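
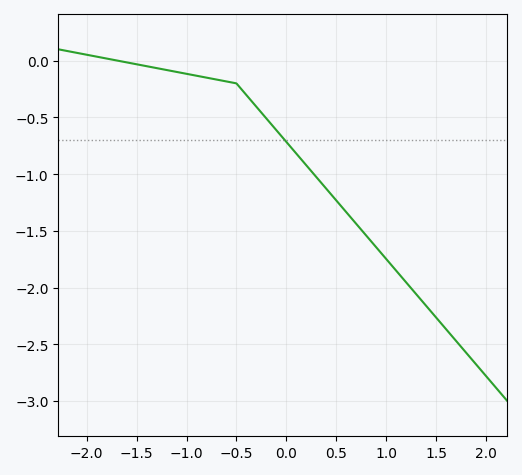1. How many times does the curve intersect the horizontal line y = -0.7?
1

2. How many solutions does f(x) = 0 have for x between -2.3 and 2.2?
1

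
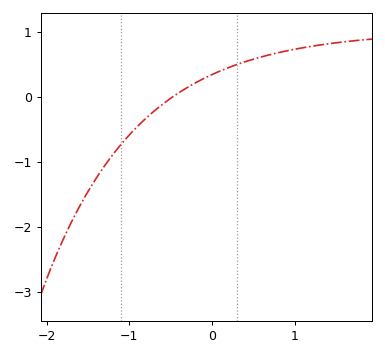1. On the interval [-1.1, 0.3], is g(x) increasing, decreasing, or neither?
increasing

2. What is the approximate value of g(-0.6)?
-0.109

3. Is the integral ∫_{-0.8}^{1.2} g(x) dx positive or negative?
positive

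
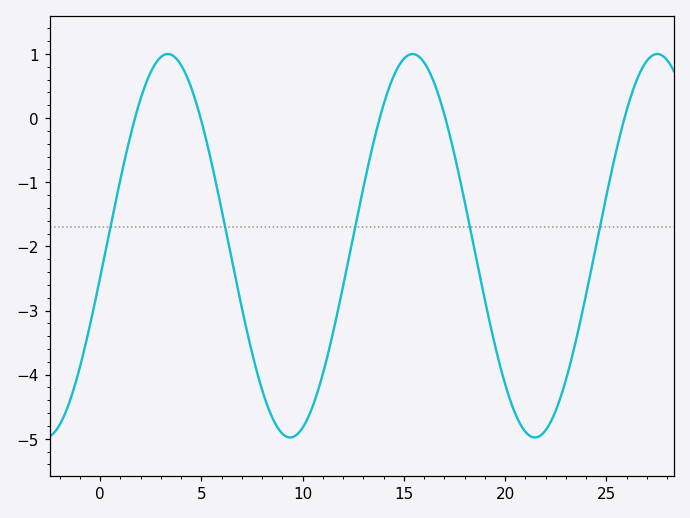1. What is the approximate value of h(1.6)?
-0.2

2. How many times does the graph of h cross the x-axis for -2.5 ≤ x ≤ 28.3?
5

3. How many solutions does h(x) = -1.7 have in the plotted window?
5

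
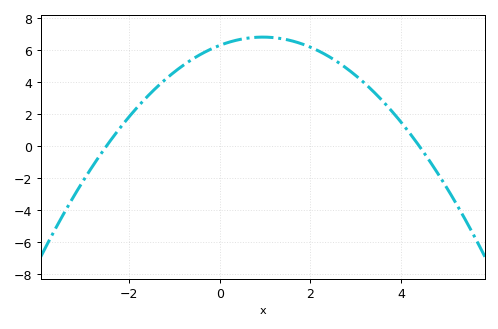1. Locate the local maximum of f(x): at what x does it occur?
1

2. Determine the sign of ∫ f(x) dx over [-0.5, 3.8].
positive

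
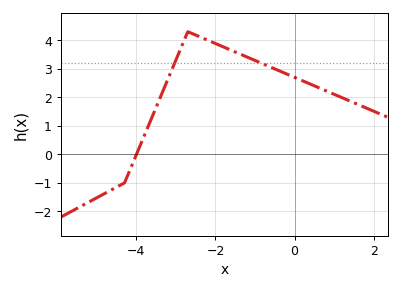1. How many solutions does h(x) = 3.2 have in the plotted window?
2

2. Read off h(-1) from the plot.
3.3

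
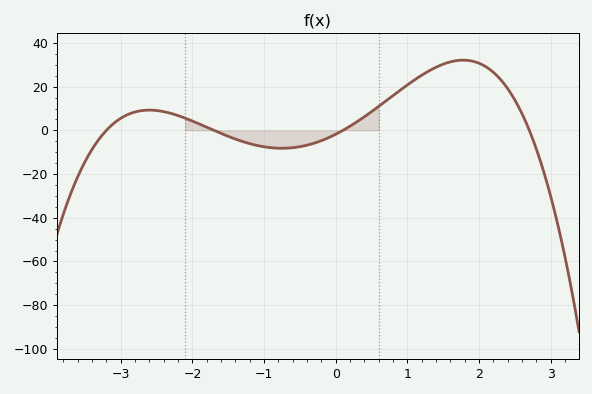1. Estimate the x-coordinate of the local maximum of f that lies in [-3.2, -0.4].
-2.6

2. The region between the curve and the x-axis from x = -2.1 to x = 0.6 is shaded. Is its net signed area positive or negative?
negative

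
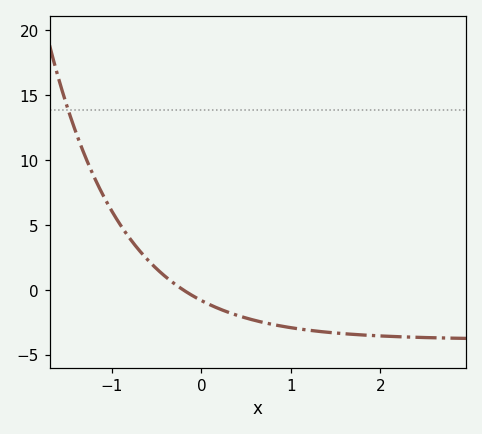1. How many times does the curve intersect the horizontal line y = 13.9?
1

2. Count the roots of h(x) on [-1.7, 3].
1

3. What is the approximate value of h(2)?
-3.53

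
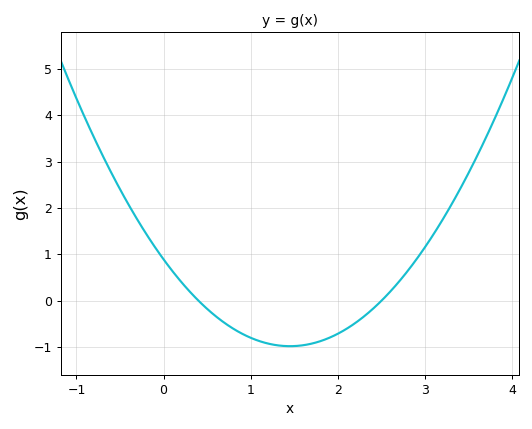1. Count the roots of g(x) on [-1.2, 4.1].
2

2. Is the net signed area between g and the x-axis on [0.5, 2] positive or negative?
negative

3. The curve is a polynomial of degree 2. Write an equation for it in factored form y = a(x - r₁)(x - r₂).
y = 0.89(x - 0.4)(x - 2.5)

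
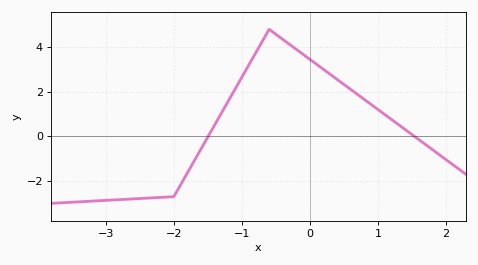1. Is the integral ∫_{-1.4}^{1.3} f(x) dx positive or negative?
positive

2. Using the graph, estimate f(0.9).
1.43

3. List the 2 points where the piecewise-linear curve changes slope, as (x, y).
(-2, -2.7); (-0.6, 4.8)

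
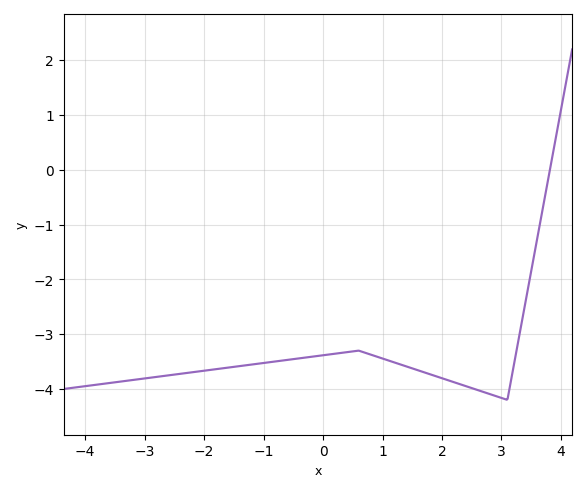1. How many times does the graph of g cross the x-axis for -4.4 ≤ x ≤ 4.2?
1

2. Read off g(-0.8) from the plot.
-3.5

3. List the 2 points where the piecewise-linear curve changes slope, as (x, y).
(0.6, -3.3); (3.1, -4.2)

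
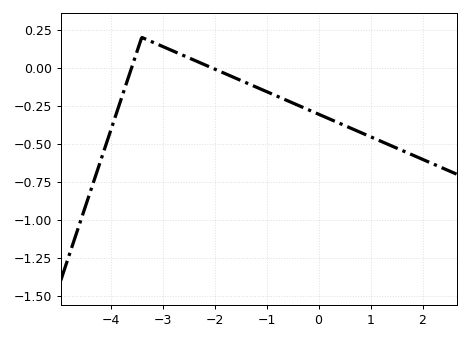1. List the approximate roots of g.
-3.59, -2.05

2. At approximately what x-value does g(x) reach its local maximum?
-3.4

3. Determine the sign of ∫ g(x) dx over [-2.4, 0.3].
negative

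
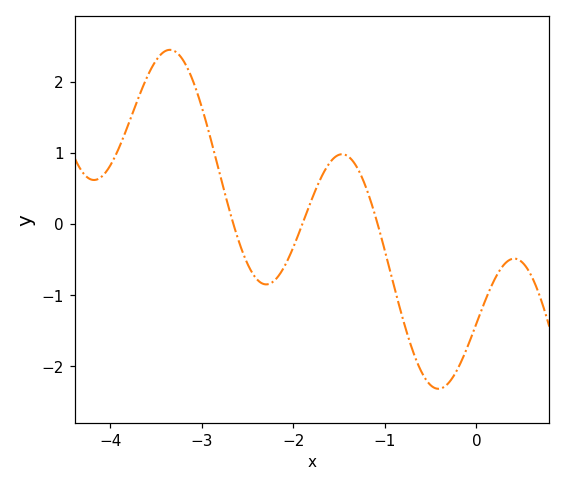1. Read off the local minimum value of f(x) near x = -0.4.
-2.32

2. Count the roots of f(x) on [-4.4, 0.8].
3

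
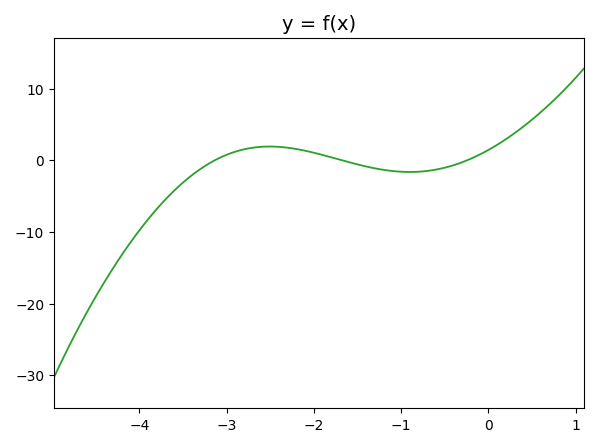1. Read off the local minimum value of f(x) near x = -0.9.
-1.62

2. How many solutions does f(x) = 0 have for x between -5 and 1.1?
3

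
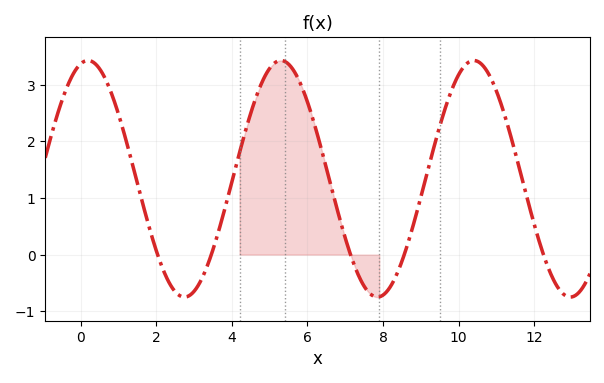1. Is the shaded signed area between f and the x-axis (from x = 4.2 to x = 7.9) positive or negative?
positive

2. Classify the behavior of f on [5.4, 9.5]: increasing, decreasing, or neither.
neither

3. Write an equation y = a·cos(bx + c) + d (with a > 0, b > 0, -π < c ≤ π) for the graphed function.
y = 2.09cos(1.23x - 0.232) + 1.34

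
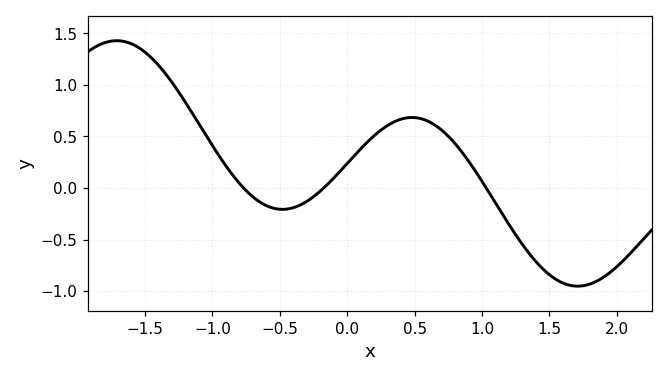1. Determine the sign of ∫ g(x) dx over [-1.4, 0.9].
positive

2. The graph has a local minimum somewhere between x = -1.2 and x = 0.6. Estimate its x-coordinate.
-0.481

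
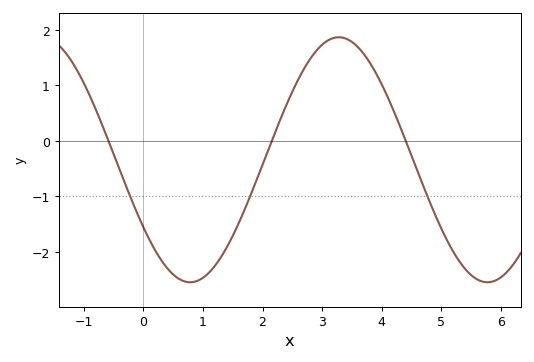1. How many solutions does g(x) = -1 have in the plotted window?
3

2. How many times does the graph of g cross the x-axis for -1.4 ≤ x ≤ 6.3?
3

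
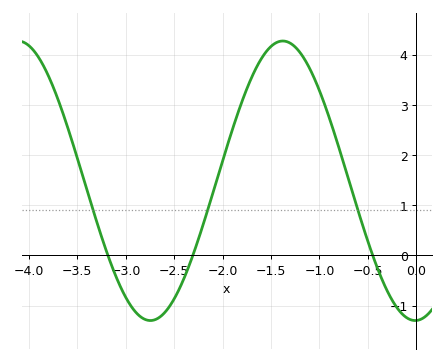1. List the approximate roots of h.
-3.18, -2.31, -0.451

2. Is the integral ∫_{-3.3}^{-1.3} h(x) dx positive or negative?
positive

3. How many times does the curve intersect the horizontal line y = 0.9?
3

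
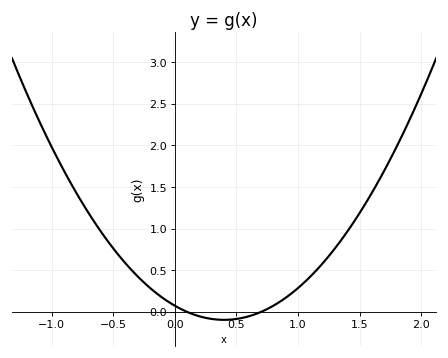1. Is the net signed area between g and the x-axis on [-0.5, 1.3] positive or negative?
positive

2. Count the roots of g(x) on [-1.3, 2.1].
2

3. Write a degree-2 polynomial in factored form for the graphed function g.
y = 1.06(x - 0.1)(x - 0.7)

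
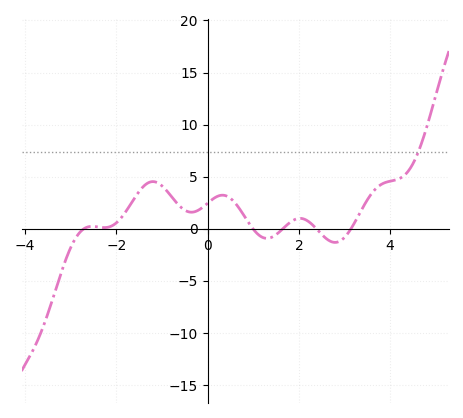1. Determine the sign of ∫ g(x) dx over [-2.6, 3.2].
positive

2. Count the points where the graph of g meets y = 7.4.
1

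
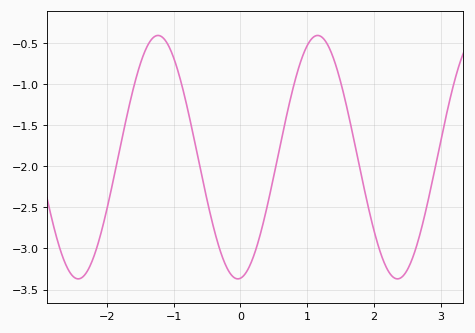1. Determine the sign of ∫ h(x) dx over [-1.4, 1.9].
negative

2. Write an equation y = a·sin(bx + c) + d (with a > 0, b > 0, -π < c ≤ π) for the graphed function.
y = 1.48sin(2.6x - 1.5) - 1.89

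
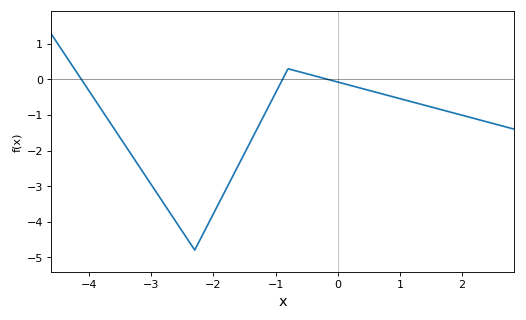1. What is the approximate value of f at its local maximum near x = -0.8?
0.299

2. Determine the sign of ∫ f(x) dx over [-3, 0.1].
negative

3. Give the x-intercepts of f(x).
-4.12, -0.888, -0.157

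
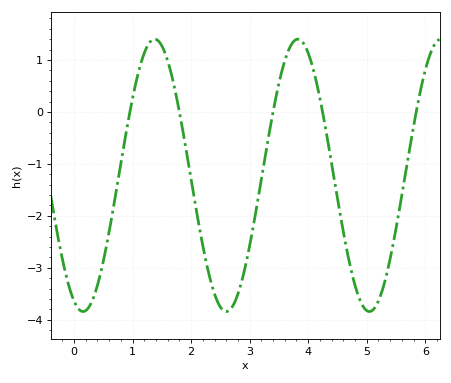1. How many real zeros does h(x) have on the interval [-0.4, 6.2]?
5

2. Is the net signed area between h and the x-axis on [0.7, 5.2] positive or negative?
negative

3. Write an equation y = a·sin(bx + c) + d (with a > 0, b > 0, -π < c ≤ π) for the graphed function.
y = 2.62sin(2.6x - 2) - 1.22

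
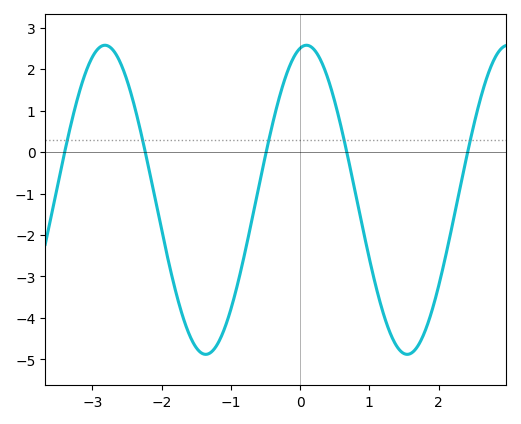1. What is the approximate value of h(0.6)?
0.6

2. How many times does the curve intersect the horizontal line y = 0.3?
5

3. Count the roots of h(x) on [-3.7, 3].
5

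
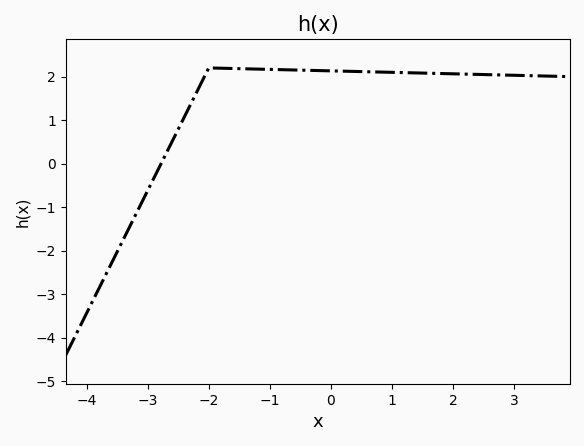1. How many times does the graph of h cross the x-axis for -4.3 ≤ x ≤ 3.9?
1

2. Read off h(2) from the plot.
2.06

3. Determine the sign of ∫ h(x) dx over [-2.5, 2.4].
positive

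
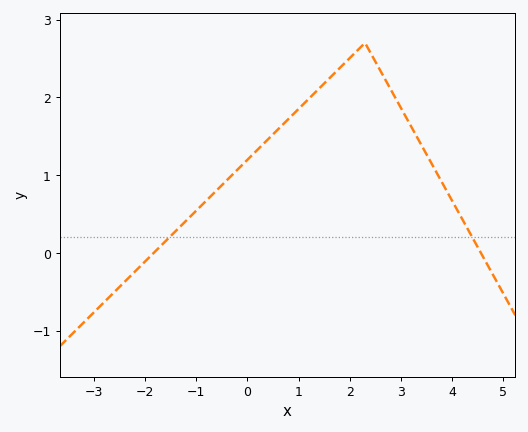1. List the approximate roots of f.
-1.8, 4.6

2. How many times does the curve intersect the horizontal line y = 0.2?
2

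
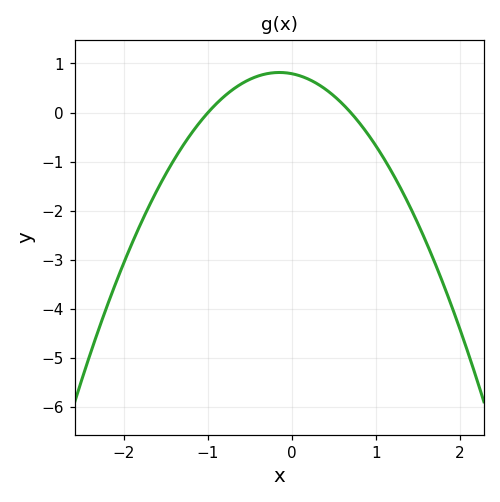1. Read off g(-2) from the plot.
-3.05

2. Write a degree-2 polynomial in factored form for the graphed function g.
y = -1.13(x + 1)(x - 0.7)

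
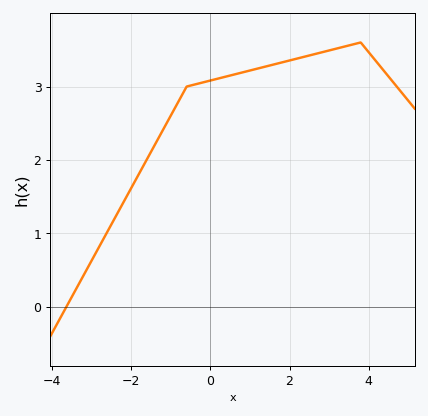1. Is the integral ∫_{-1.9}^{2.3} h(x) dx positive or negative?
positive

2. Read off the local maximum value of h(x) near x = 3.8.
3.6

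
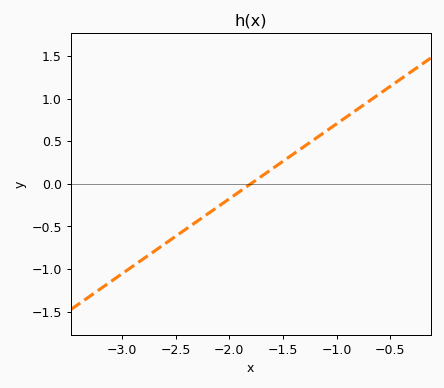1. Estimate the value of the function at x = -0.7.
0.95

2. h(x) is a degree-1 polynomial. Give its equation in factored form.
y = 0.88(x + 1.8)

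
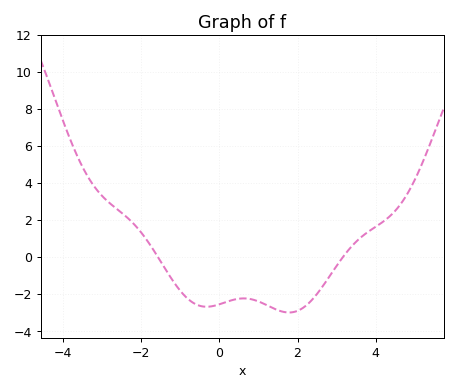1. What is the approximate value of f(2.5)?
-2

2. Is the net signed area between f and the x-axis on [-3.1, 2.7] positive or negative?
negative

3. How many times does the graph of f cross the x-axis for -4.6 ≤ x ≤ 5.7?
2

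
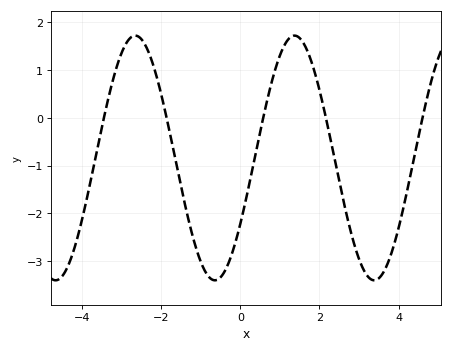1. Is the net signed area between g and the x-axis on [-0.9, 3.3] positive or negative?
negative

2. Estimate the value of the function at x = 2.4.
-0.9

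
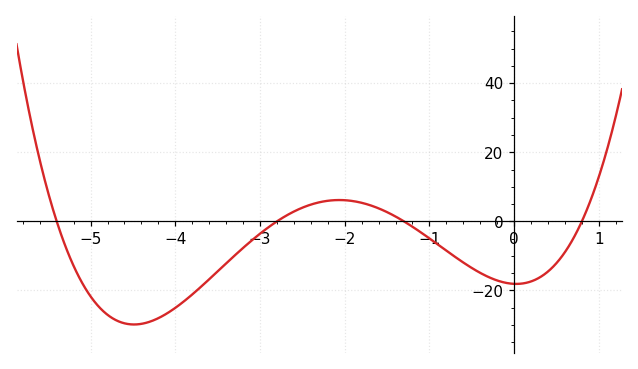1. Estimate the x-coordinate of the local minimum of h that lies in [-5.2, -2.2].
-4.49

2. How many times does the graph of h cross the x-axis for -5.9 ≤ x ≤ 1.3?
4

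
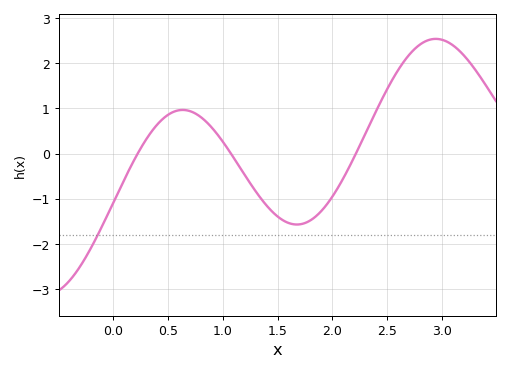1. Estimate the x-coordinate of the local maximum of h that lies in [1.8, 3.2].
2.94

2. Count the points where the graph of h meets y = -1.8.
1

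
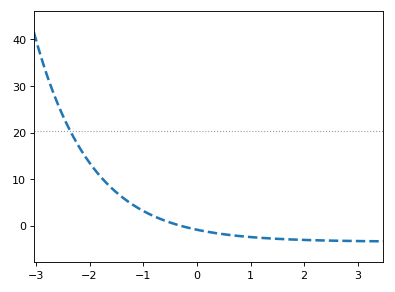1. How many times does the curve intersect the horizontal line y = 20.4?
1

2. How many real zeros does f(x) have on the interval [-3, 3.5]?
1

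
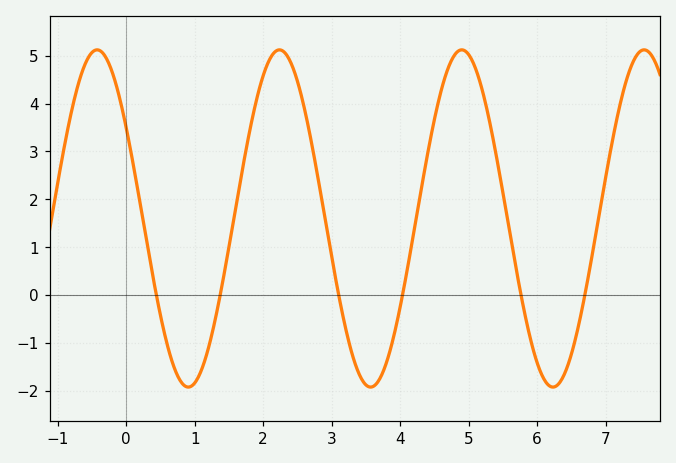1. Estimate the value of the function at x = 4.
-0.254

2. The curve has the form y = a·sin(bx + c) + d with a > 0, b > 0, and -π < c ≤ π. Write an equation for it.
y = 3.52sin(2.36x + 2.57) + 1.6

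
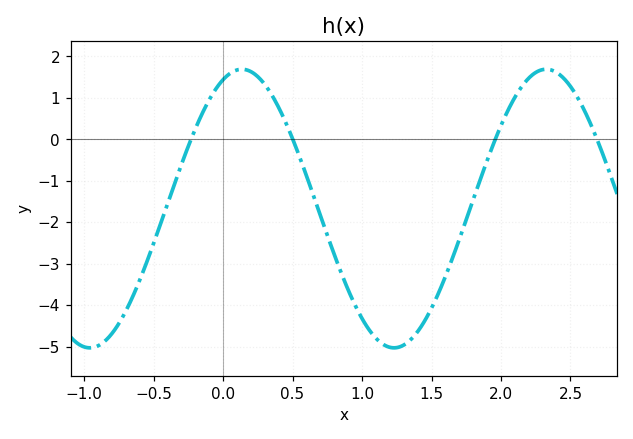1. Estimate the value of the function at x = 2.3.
1.68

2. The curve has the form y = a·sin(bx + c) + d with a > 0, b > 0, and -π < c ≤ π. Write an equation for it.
y = 3.36sin(2.87x + 1.18) - 1.67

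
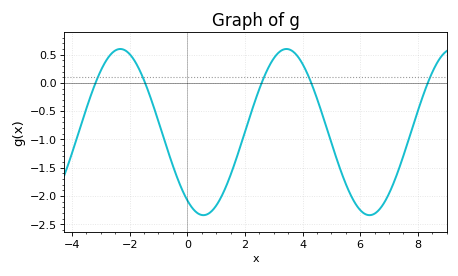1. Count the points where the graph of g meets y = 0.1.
5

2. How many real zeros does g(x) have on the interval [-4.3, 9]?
5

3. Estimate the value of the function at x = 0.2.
-2.25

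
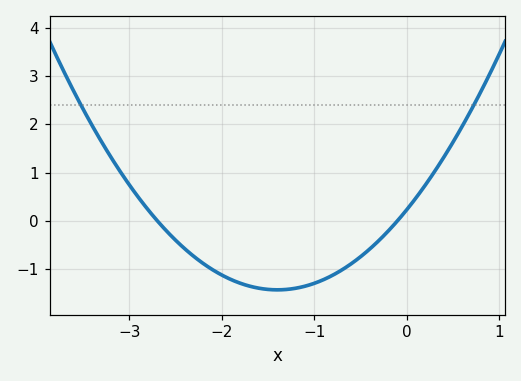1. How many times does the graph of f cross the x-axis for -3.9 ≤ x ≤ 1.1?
2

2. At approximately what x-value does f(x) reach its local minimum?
-1.4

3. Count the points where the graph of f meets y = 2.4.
2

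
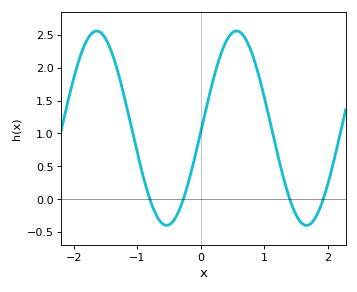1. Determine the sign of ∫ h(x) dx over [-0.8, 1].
positive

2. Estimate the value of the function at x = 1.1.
1.15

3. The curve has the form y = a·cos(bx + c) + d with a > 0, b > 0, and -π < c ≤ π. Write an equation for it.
y = 1.48cos(2.9x - 1.6) + 1.08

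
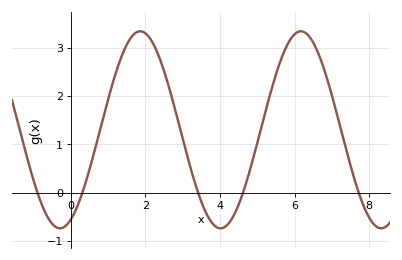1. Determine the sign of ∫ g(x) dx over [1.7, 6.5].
positive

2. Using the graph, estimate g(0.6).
0.7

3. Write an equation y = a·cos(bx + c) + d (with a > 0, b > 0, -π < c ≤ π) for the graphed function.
y = 2.04cos(1.5x - 2.7) + 1.3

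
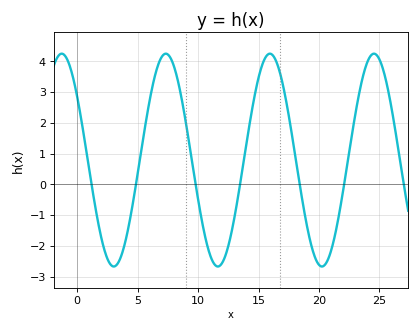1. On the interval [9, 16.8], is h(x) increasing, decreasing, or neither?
neither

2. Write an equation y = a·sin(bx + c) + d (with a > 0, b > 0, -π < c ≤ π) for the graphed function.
y = 3.46sin(0.73x + 2.5) + 0.79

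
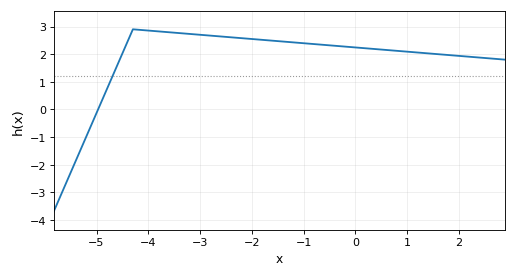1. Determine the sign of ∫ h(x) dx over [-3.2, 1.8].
positive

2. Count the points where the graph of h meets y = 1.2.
1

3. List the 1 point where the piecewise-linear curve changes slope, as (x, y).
(-4.3, 2.9)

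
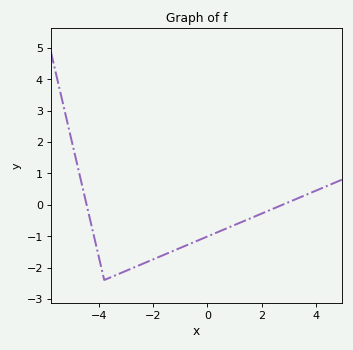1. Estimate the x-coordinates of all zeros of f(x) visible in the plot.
-4.45, 2.76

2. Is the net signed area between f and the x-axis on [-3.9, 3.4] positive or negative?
negative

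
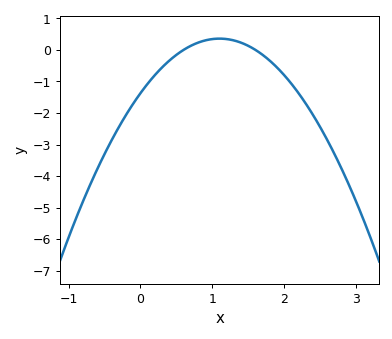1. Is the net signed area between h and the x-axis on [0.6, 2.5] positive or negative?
negative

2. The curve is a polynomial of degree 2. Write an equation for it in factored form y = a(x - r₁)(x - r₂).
y = -1.43(x - 0.6)(x - 1.6)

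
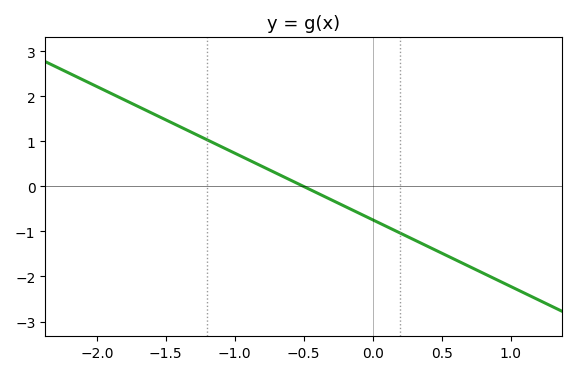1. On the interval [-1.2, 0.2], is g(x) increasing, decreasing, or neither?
decreasing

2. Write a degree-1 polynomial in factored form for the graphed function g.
y = -1.48(x + 0.5)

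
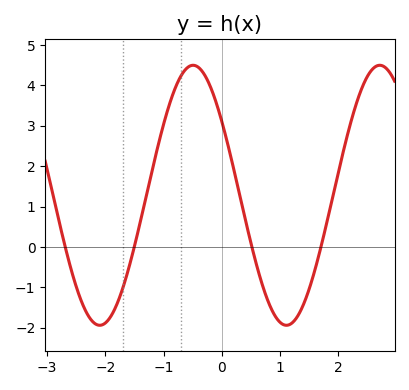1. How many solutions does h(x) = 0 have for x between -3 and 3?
4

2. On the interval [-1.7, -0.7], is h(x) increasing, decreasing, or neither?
increasing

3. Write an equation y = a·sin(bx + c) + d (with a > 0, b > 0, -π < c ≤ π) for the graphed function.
y = 3.22sin(1.96x + 2.54) + 1.28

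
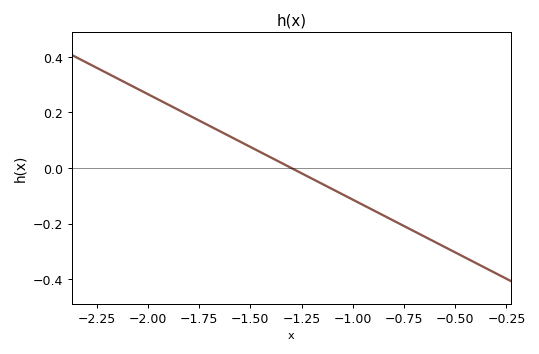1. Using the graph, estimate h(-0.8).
-0.19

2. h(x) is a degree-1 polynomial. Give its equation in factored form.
y = -0.38(x + 1.3)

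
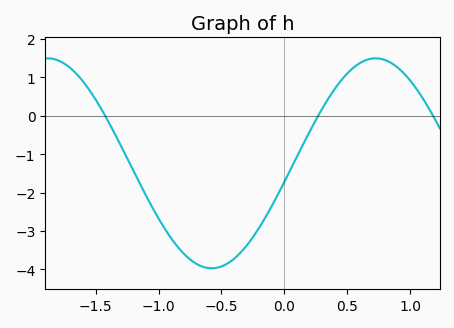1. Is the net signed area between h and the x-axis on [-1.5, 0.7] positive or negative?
negative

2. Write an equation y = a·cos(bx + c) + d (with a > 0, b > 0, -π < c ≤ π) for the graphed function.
y = 2.73cos(2.4x - 1.8) - 1.24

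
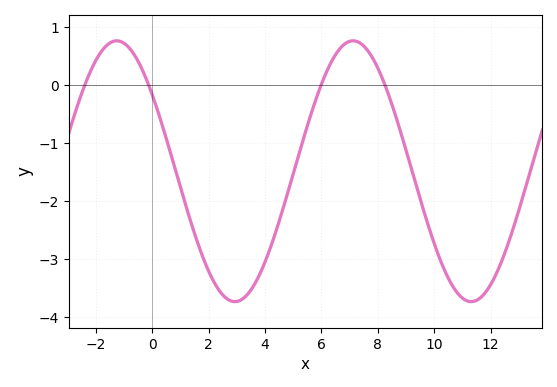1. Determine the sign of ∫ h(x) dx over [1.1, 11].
negative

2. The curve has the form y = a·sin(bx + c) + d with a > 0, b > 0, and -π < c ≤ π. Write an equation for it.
y = 2.25sin(0.75x + 2.5) - 1.48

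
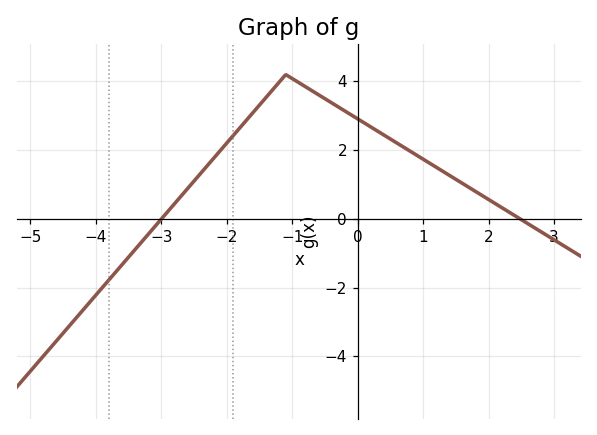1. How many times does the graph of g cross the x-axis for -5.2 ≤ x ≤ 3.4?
2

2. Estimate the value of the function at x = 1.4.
1.27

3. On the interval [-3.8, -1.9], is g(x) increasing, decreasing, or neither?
increasing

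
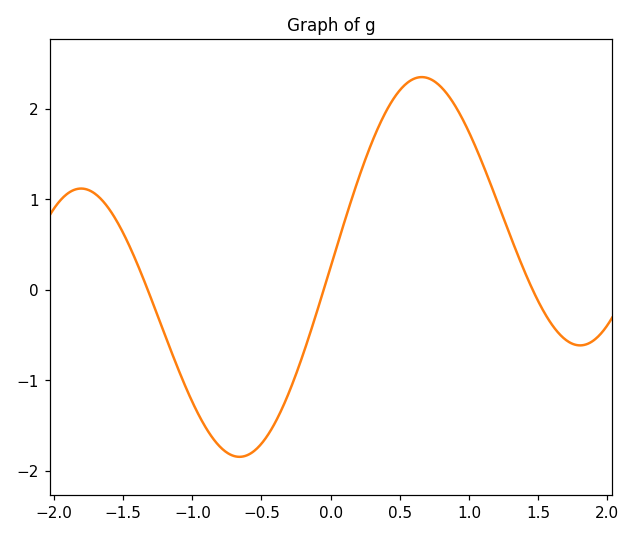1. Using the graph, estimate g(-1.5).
0.6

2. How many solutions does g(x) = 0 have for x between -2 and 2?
3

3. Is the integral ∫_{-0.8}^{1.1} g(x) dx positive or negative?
positive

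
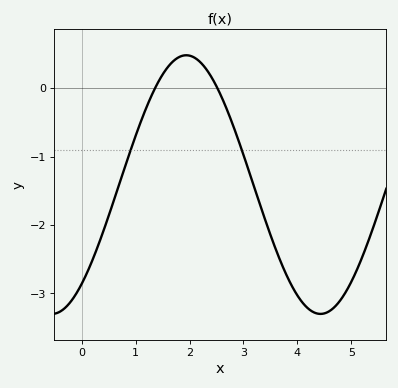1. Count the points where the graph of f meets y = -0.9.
2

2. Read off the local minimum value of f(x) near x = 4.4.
-3.3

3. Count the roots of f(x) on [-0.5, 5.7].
2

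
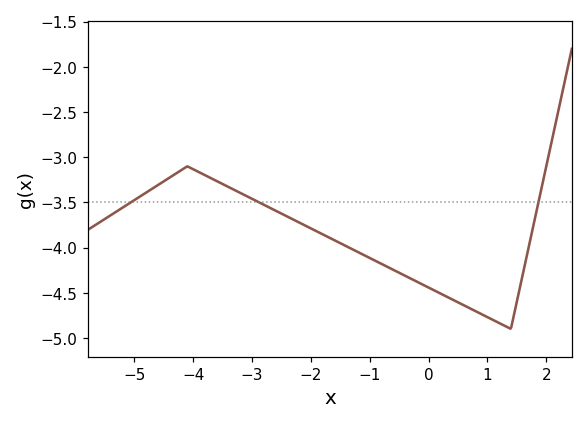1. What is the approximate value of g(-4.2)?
-3.14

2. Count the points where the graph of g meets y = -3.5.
3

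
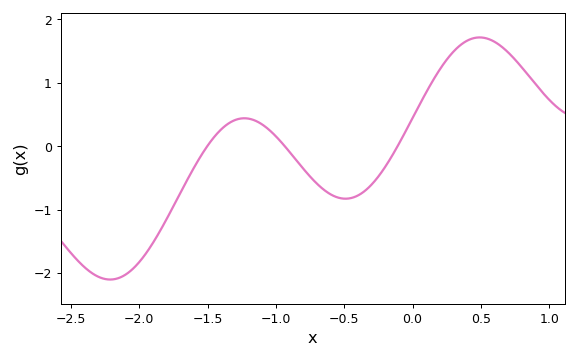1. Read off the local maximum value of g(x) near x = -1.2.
0.441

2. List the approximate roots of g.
-1.5, -0.935, -0.11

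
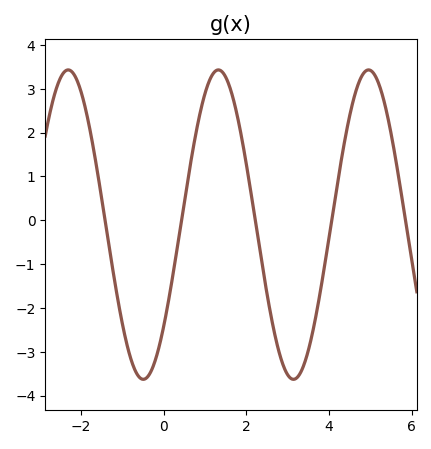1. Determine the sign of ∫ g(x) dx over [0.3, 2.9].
positive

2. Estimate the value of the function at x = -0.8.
-3.14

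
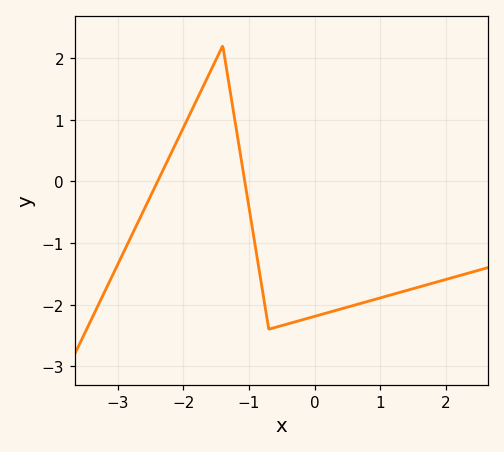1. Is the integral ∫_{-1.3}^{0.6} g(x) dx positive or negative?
negative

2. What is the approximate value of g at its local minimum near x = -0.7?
-2.4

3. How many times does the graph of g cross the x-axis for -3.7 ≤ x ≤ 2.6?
2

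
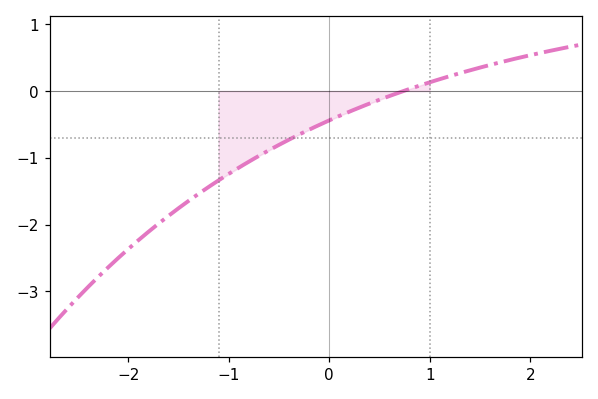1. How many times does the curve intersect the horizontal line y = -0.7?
1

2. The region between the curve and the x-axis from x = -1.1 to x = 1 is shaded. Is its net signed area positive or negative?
negative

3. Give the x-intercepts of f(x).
0.739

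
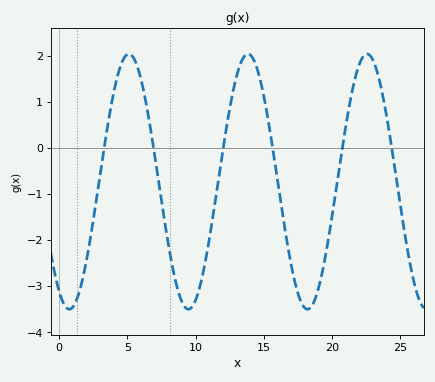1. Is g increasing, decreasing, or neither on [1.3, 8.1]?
neither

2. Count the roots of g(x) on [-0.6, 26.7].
6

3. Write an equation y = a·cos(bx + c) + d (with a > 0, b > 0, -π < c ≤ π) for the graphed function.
y = 2.77cos(0.72x + 2.6) - 0.73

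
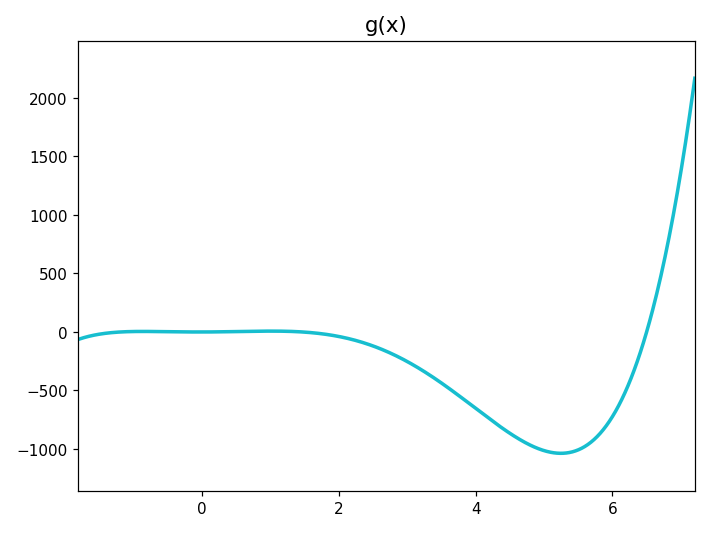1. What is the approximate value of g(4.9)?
-1000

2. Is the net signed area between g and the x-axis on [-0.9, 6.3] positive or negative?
negative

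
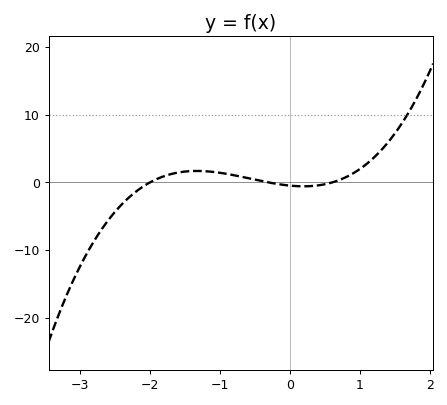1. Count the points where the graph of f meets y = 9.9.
1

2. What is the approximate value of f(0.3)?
-0.53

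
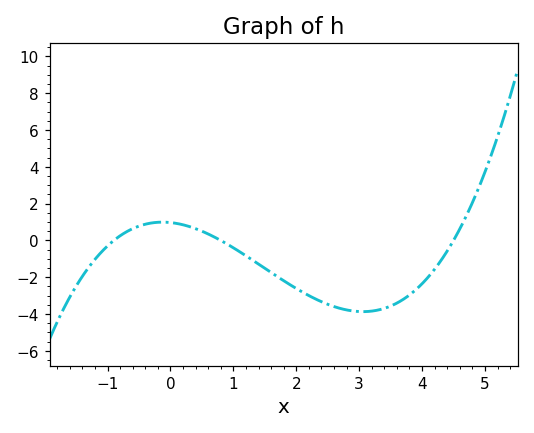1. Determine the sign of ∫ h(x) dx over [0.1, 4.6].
negative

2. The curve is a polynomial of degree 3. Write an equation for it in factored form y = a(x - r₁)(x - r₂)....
y = 0.3(x + 0.9)(x - 0.8)(x - 4.5)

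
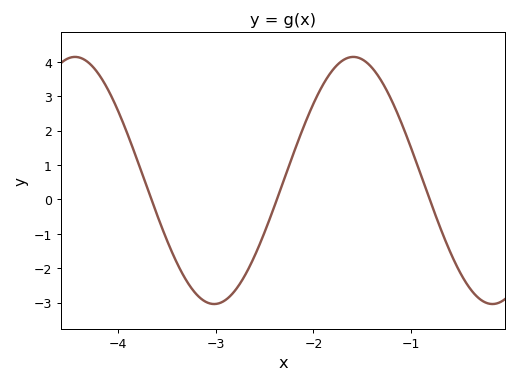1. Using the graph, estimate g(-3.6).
-0.4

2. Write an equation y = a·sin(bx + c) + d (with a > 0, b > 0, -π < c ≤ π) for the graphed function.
y = 3.59sin(2.2x - 1.2) + 0.55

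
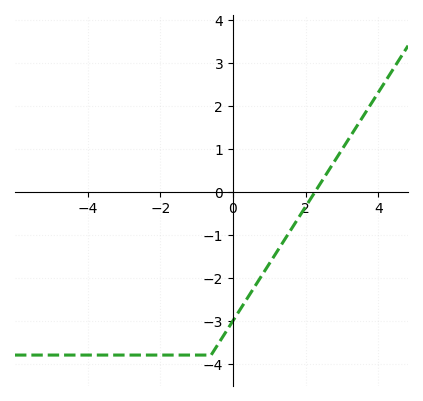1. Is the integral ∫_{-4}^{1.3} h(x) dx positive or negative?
negative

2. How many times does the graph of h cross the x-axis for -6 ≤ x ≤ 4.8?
1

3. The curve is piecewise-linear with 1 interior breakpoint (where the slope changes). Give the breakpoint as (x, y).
(-0.6, -3.8)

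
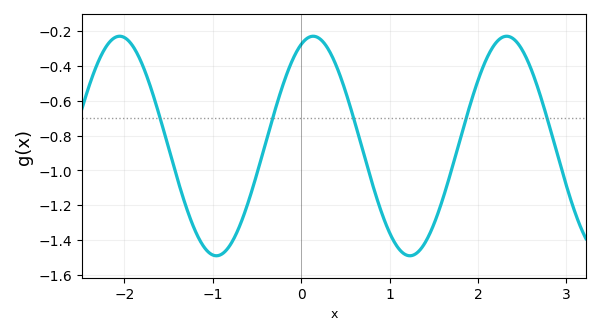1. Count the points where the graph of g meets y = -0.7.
5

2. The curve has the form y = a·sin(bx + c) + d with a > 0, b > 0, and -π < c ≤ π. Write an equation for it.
y = 0.63sin(2.87x + 1.18) - 0.86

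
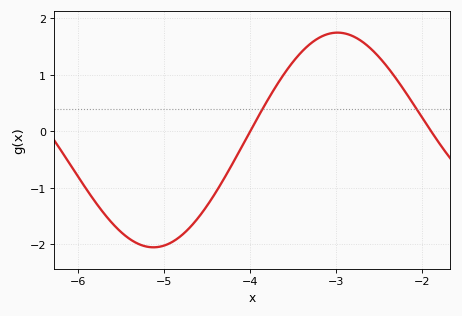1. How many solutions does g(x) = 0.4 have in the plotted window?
2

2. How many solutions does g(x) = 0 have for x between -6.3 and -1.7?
2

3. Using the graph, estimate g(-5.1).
-2.05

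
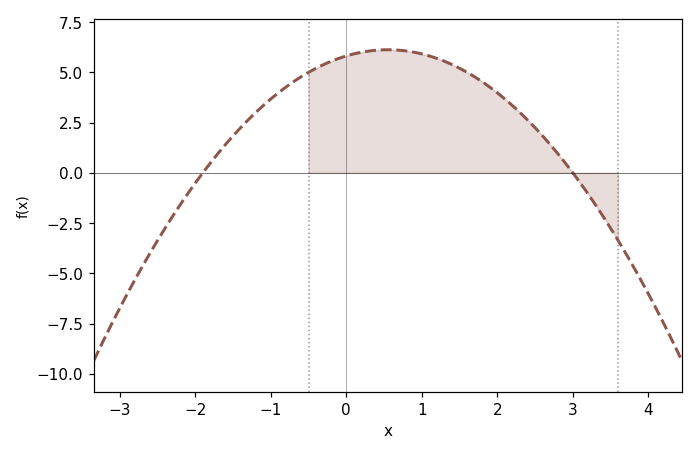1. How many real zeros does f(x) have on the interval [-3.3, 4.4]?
2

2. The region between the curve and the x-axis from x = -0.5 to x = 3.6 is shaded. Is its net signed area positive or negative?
positive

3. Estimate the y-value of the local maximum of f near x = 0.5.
6.12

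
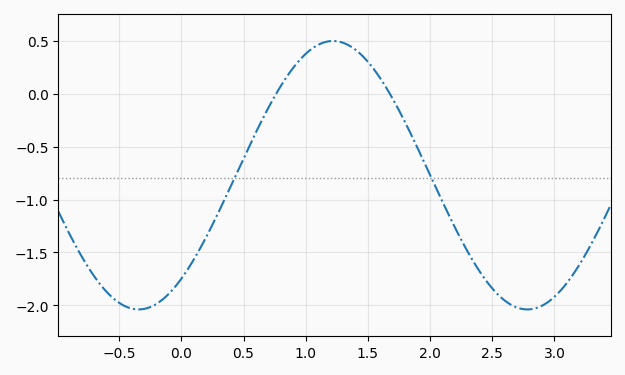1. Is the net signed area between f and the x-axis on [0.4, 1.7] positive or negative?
positive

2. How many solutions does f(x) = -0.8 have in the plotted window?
2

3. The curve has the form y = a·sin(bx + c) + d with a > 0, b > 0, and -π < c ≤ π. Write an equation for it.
y = 1.27sin(2x - 0.88) - 0.77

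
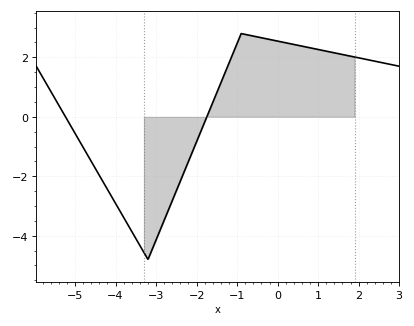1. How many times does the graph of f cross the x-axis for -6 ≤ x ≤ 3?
2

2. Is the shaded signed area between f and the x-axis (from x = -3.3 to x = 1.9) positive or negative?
positive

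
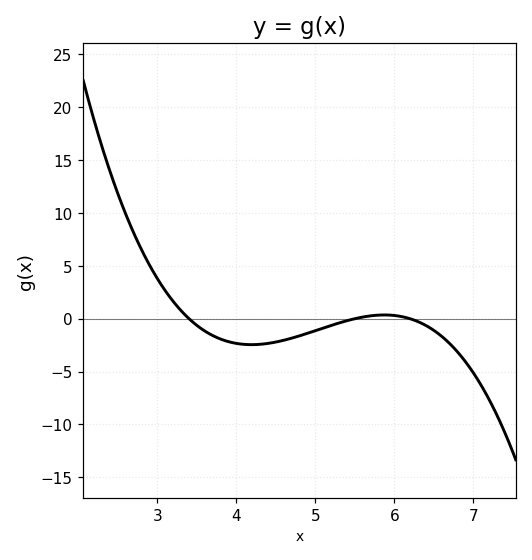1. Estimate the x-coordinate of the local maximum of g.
5.9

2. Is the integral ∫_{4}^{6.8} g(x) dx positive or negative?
negative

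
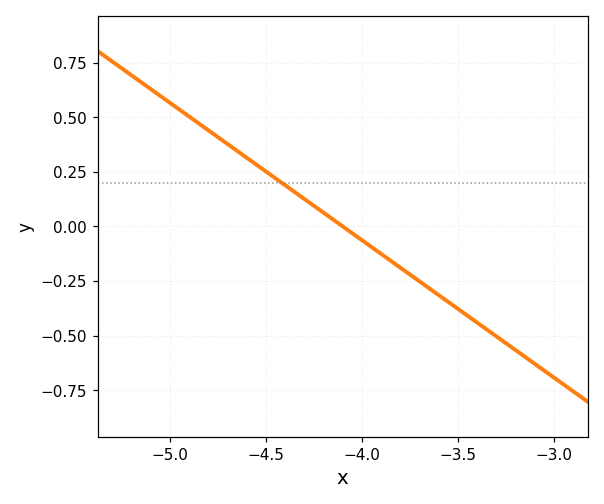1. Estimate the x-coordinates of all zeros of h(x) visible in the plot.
-4.1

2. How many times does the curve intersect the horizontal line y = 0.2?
1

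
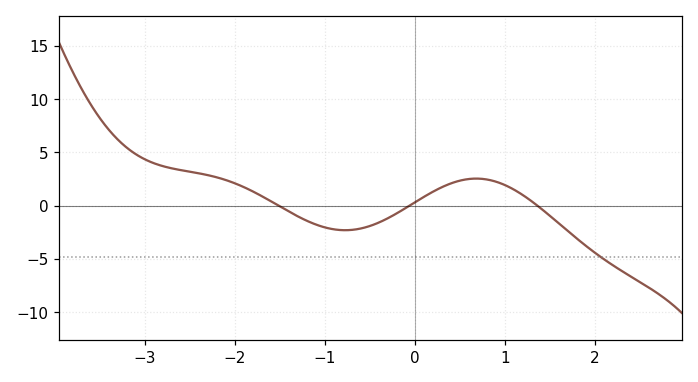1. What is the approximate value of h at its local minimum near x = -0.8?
-2.5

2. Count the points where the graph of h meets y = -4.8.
1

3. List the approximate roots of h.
-1.5, -0.1, 1.4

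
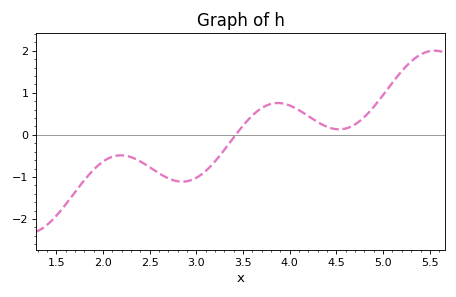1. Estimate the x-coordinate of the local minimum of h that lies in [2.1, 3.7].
2.8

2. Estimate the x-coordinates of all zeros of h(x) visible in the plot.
3.4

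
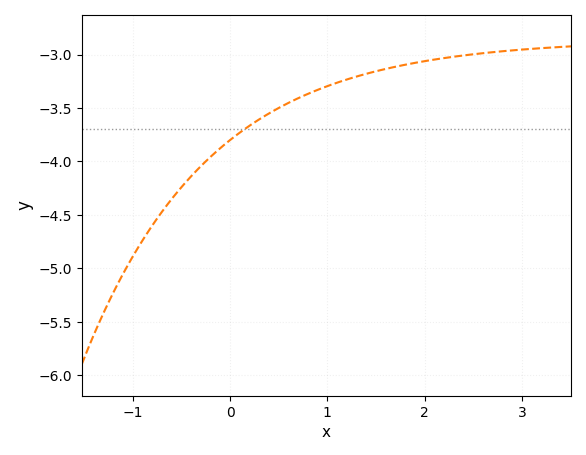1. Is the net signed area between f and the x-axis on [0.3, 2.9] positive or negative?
negative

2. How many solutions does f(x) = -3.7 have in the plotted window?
1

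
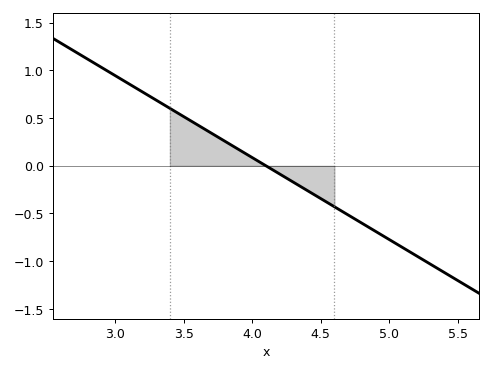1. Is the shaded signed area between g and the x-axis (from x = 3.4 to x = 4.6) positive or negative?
positive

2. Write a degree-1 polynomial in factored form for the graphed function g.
y = -0.86(x - 4.1)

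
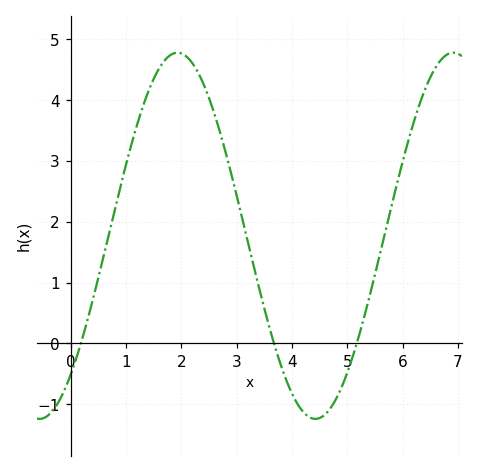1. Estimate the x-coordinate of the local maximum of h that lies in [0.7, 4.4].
1.93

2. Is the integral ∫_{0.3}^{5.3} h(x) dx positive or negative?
positive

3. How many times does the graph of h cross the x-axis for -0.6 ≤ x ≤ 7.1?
3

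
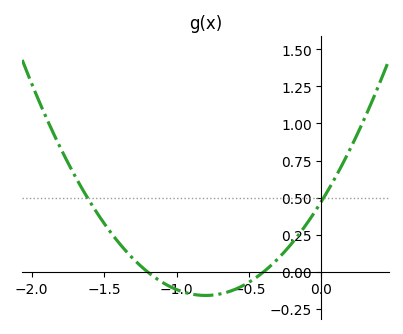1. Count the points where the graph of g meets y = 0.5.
2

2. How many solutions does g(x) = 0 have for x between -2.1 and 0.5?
2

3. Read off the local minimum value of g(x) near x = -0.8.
-0.158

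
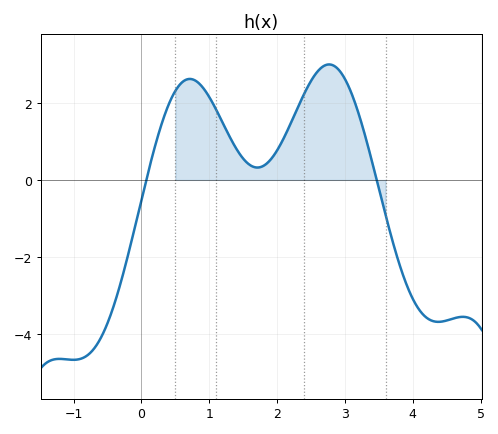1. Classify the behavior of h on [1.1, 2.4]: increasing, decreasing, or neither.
neither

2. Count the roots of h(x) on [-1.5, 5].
2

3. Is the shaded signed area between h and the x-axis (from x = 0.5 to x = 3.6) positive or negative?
positive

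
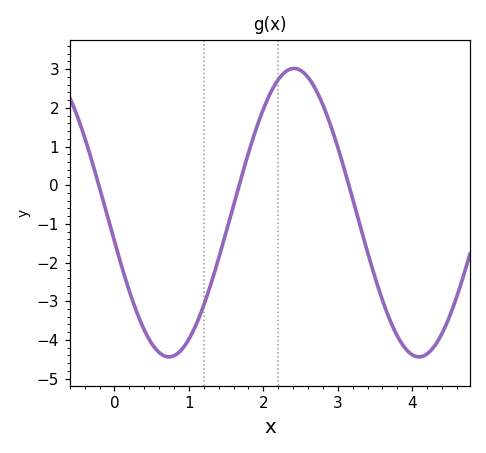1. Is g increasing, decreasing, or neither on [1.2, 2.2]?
increasing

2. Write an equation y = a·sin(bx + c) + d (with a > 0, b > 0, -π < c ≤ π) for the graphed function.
y = 3.73sin(1.9x - 2.9) - 0.71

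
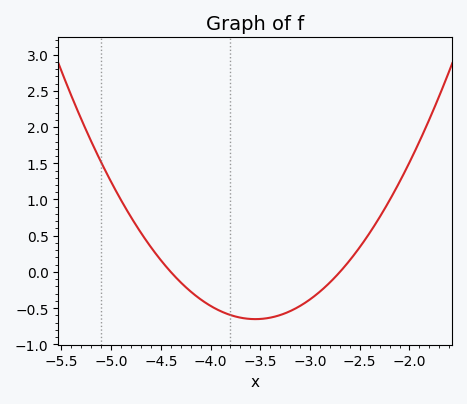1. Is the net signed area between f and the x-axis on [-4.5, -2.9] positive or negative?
negative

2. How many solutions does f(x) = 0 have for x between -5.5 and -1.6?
2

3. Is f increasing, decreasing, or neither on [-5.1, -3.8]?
decreasing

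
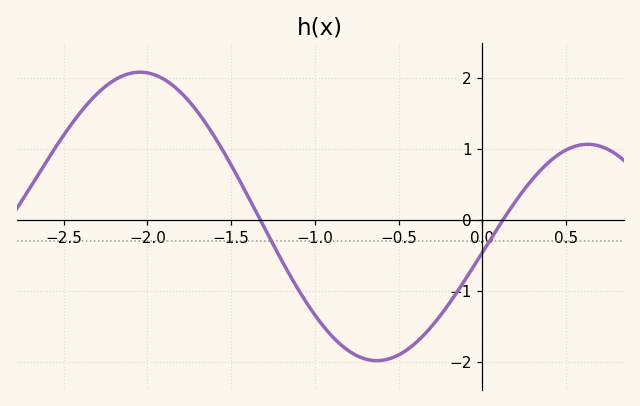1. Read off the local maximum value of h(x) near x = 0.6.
1.1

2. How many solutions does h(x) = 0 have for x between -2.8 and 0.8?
2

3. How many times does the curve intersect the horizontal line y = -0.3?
2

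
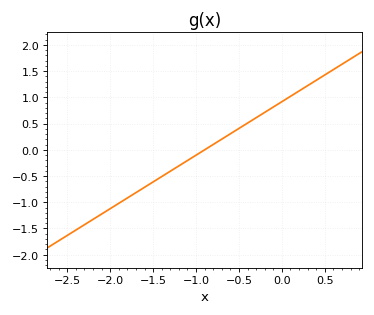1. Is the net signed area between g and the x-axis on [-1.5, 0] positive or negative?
positive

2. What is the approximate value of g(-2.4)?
-1.53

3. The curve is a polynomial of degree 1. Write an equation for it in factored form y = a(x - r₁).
y = 1.02(x + 0.9)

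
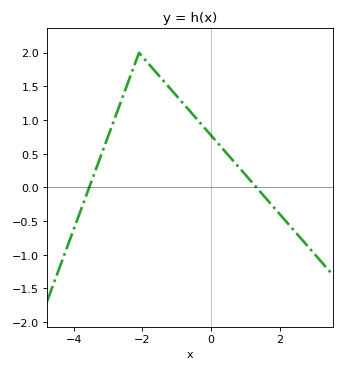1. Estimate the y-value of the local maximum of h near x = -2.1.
2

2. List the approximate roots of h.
-3.6, 1.4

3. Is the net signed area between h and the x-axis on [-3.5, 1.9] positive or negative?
positive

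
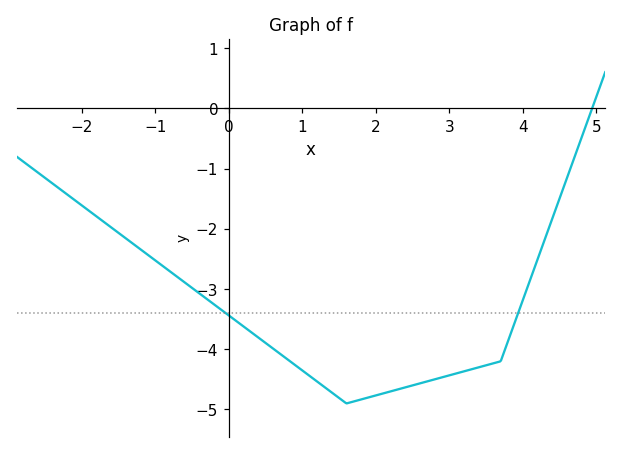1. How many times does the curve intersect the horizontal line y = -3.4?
2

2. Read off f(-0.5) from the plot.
-3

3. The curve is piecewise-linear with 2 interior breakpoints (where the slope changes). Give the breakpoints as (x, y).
(1.6, -4.9); (3.7, -4.2)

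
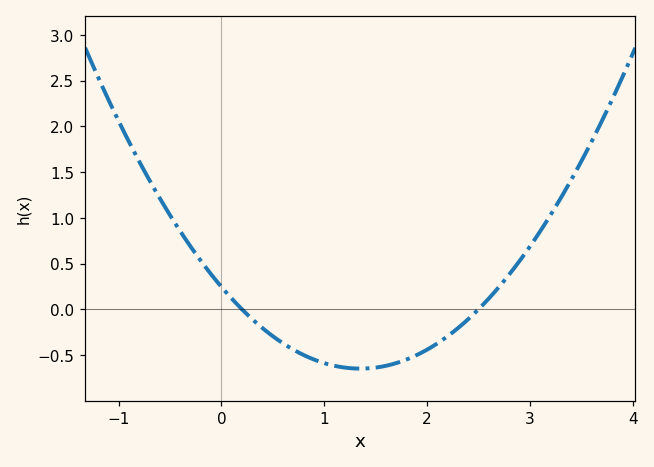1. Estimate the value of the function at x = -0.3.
0.7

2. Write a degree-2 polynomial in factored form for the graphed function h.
y = 0.49(x - 0.2)(x - 2.5)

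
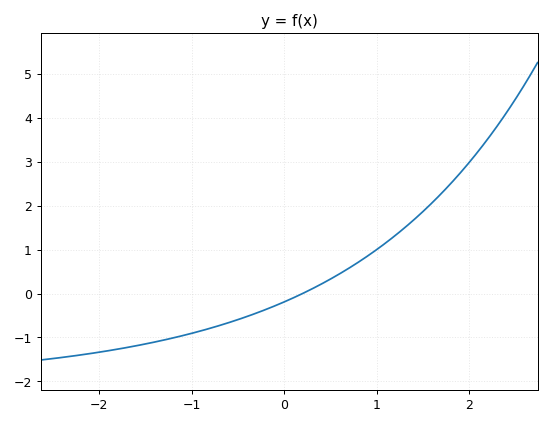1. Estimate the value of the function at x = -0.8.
-0.79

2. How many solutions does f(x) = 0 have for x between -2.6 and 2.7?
1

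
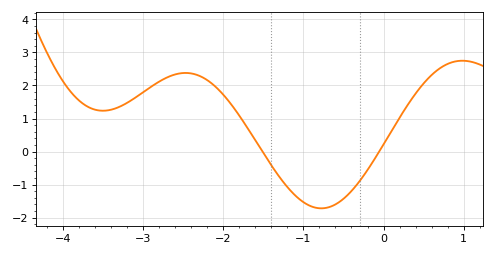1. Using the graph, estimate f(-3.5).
1.2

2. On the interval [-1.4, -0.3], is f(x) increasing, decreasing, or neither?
neither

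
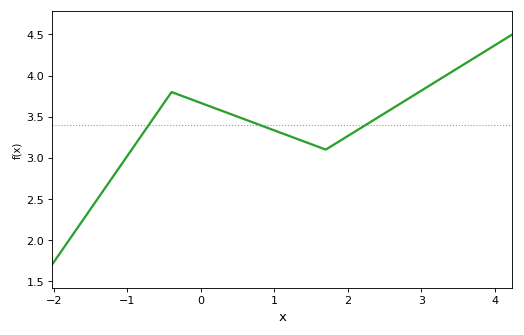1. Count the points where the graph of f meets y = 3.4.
3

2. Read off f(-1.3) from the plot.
2.64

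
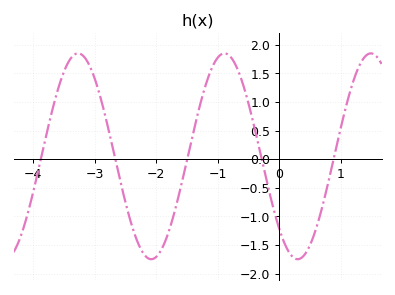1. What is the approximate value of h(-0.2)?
-0.4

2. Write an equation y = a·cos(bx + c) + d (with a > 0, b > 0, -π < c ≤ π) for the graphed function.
y = 1.8cos(2.6x + 2.4) + 0.05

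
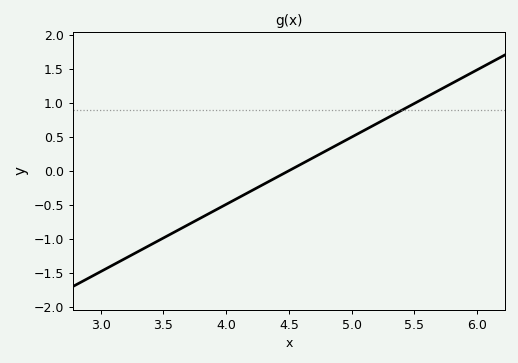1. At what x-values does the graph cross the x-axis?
4.5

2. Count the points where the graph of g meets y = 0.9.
1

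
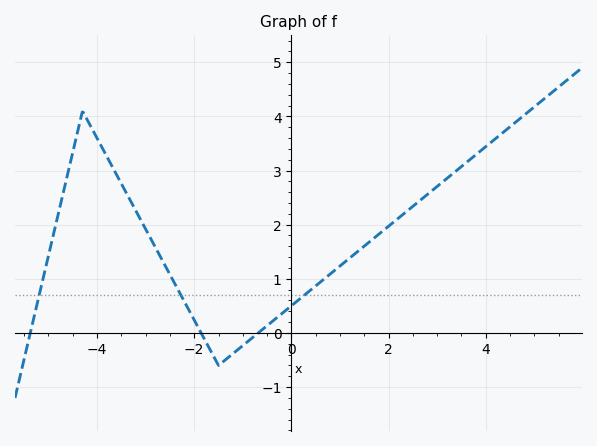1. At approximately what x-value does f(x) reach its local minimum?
-1.5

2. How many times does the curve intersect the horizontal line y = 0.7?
3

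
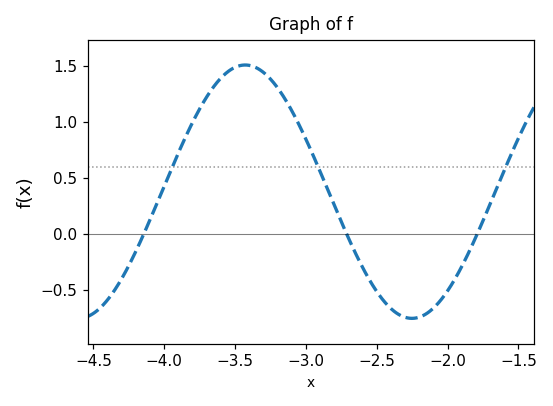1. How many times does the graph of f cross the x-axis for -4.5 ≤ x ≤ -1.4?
3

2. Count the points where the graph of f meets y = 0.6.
3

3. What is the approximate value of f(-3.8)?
1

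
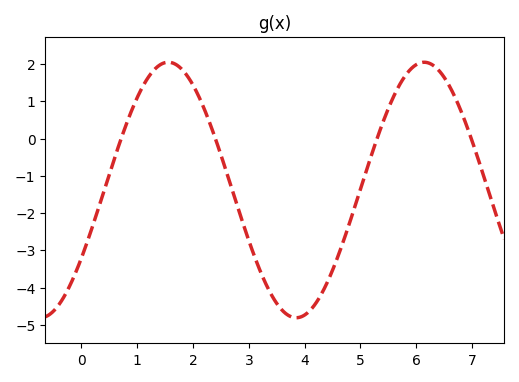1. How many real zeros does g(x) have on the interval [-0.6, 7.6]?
4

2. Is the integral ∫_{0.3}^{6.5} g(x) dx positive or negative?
negative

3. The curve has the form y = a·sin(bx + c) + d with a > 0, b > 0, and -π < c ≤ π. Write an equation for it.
y = 3.43sin(1.37x - 0.56) - 1.38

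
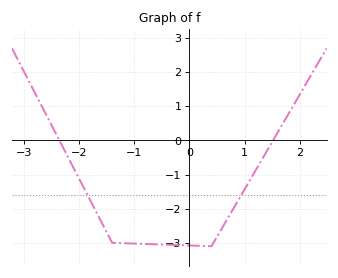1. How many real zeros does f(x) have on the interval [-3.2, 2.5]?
2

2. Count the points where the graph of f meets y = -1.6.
2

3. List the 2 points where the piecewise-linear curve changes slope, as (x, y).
(-1.4, -3); (0.4, -3.1)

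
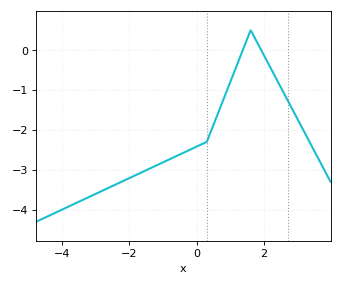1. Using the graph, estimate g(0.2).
-2.3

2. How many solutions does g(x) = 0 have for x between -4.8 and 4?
2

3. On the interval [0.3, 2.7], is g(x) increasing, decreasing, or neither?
neither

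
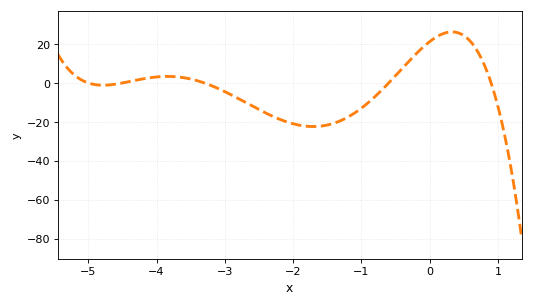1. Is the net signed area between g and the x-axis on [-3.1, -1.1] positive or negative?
negative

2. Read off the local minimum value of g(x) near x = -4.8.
-1.15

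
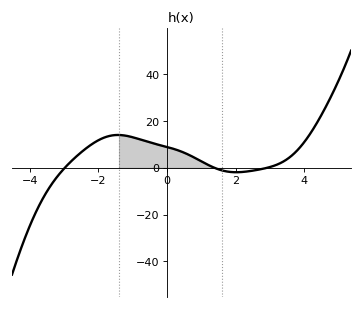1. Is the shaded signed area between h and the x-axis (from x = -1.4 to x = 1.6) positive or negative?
positive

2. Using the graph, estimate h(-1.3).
14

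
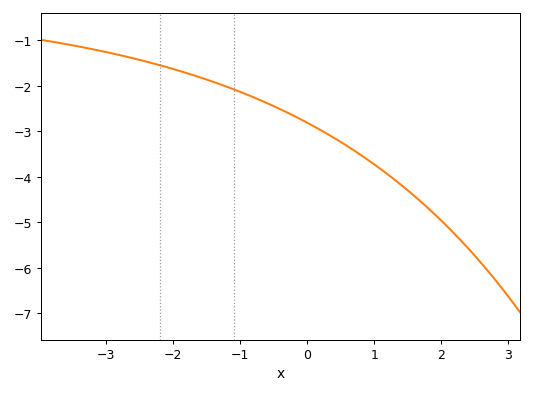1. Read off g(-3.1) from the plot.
-1.2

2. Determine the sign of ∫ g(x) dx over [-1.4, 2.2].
negative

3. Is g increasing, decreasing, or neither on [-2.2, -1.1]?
decreasing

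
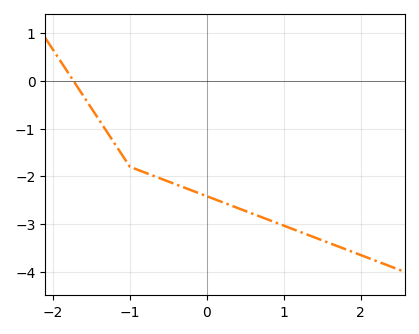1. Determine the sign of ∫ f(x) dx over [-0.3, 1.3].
negative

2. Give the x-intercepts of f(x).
-1.73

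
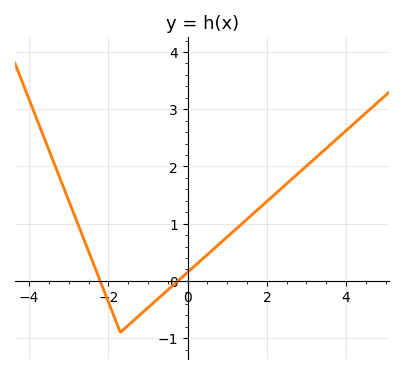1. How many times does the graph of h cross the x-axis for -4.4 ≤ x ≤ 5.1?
2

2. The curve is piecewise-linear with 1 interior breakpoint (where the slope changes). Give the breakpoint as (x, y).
(-1.7, -0.9)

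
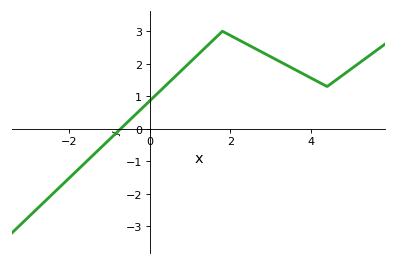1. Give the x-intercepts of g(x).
-0.8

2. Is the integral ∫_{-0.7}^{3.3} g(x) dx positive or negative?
positive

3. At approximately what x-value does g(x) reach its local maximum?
1.8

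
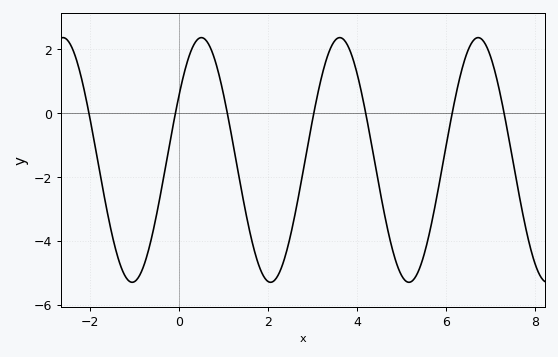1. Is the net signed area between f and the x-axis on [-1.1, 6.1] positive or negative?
negative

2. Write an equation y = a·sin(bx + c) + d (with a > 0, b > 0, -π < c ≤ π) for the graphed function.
y = 3.83sin(2.02x + 0.55) - 1.46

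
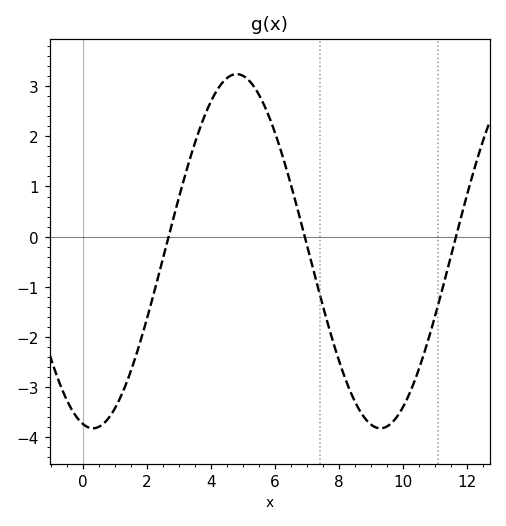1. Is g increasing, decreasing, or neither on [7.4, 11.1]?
neither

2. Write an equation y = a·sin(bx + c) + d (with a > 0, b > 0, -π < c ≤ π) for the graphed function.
y = 3.53sin(0.7x - 1.8) - 0.29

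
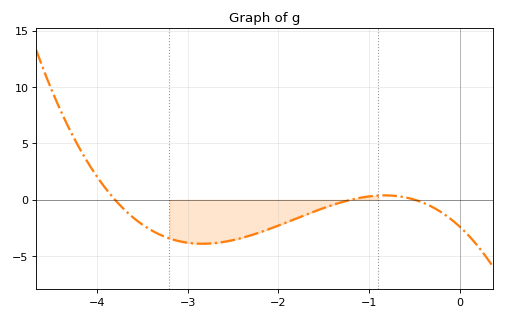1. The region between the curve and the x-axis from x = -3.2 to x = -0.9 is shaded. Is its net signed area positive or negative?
negative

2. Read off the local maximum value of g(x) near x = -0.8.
0.5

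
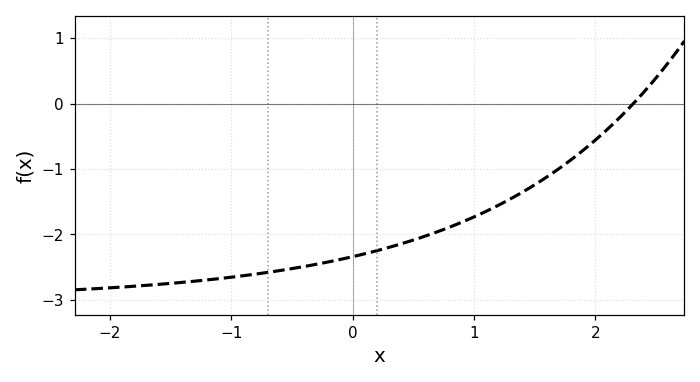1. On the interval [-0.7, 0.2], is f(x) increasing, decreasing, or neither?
increasing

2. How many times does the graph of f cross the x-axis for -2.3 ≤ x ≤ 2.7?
1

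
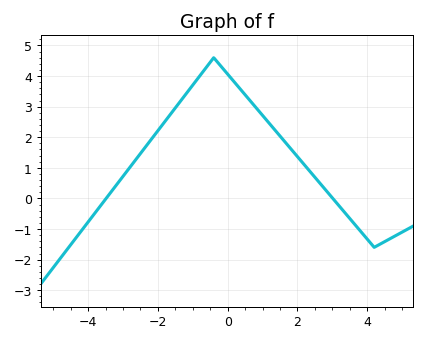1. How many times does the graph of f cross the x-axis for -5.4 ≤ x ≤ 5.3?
2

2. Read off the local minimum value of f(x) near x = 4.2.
-1.6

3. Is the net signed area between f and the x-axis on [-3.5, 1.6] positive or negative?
positive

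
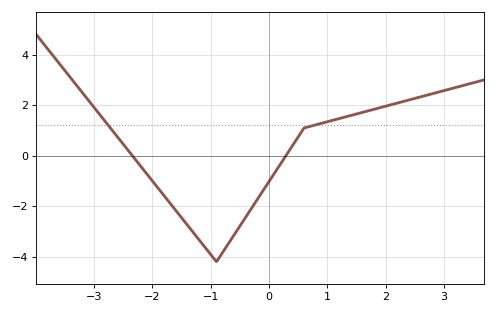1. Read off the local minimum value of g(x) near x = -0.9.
-4.2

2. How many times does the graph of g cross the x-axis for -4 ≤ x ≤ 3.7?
2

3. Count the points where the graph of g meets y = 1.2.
2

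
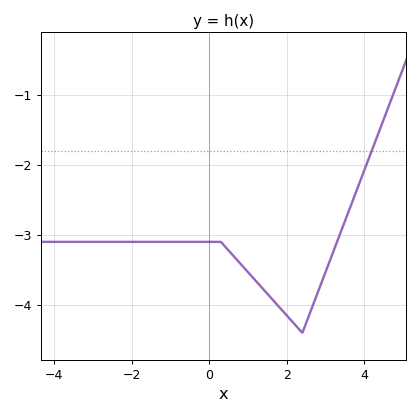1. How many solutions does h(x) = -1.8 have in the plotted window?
1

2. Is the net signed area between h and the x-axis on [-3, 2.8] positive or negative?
negative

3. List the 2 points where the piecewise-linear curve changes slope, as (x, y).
(0.3, -3.1); (2.4, -4.4)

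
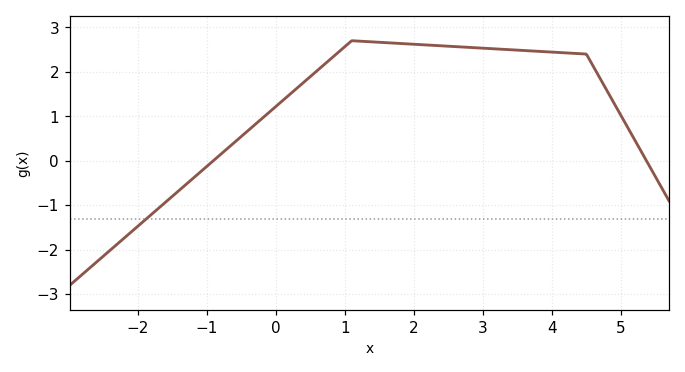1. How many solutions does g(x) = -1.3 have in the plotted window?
1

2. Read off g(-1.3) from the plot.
-0.533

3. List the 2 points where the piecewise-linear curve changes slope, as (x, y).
(1.1, 2.7); (4.5, 2.4)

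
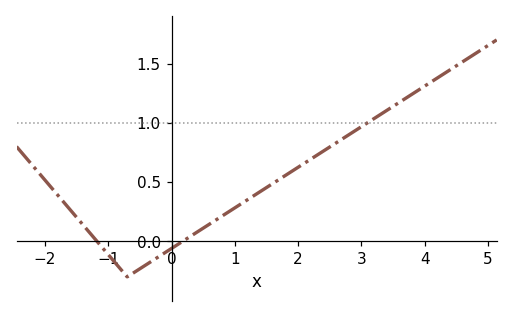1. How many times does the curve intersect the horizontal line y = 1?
1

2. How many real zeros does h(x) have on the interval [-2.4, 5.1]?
2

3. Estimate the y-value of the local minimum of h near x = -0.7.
-0.3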